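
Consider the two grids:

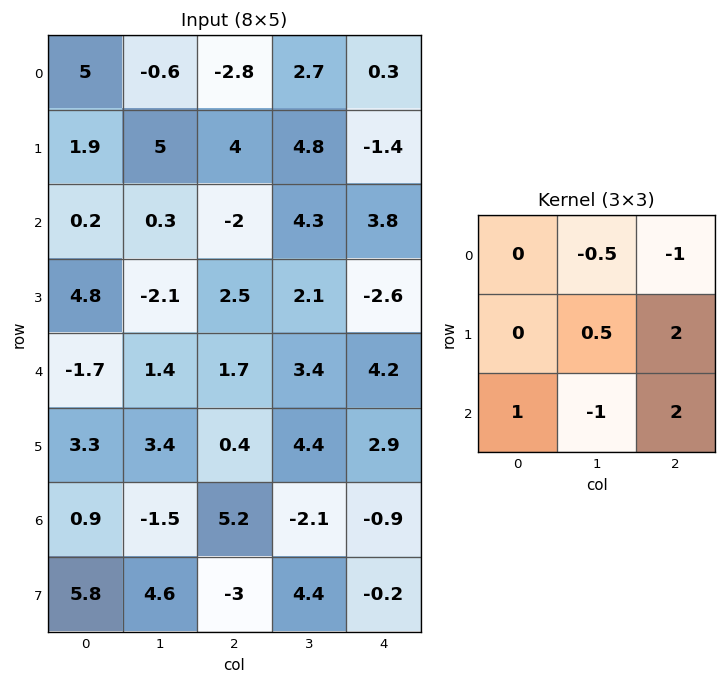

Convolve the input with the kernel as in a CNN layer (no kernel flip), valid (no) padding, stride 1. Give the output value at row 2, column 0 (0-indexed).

6.1

The receptive field on the input at this output position is [0.2 0.3 -2 / 4.8 -2.1 2.5 / -1.7 1.4 1.7]. Elementwise product with the kernel and sum: 0.3·-0.5 + -2·-1 + -2.1·0.5 + 2.5·2 + -1.7·1 + 1.4·-1 + 1.7·2.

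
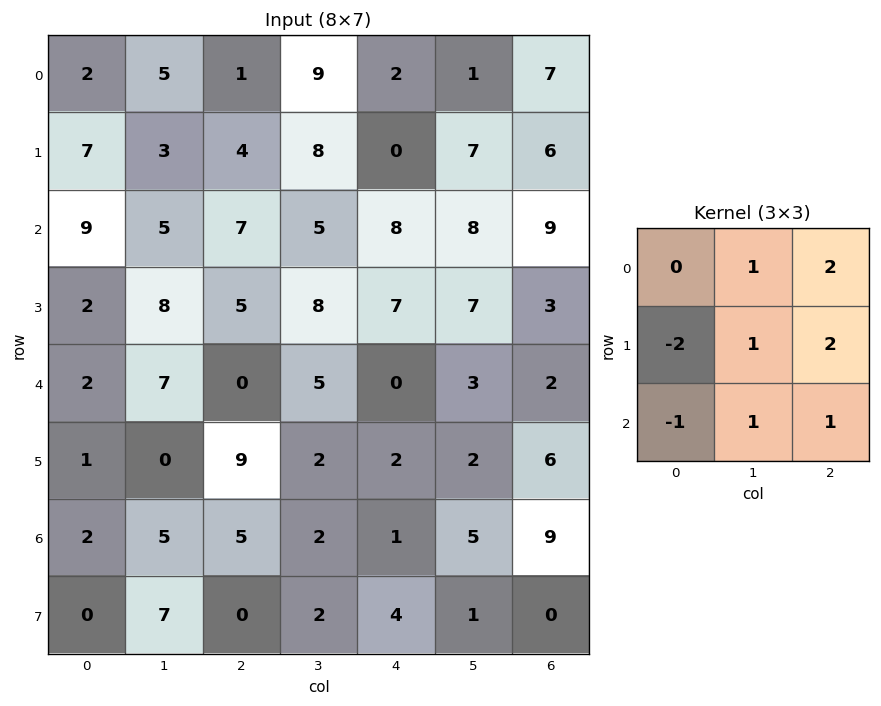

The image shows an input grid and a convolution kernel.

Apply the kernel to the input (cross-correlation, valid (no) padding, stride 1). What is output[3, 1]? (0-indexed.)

The receptive field on the input at this output position is [8 5 8 / 7 0 5 / 0 9 2]. Elementwise product with the kernel and sum: 5·1 + 8·2 + 7·-2 + 0·1 + 5·2 + 0·-1 + 9·1 + 2·1.

28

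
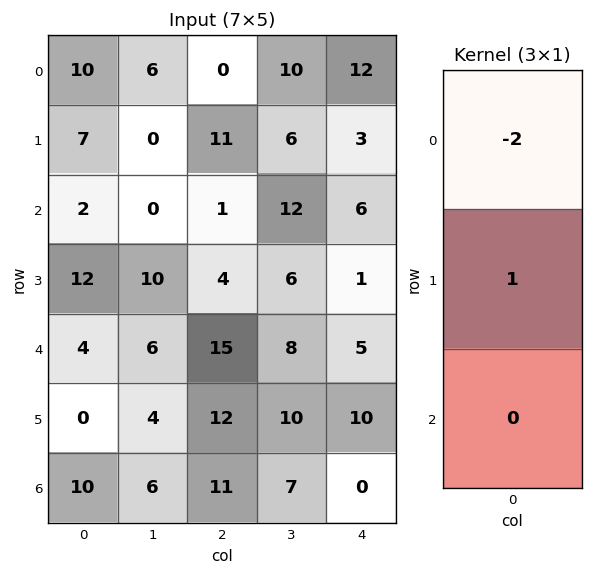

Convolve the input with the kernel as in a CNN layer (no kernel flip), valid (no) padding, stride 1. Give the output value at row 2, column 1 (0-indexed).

10

The receptive field on the input at this output position is [0 / 10 / 6]. Elementwise product with the kernel and sum: 0·-2 + 10·1.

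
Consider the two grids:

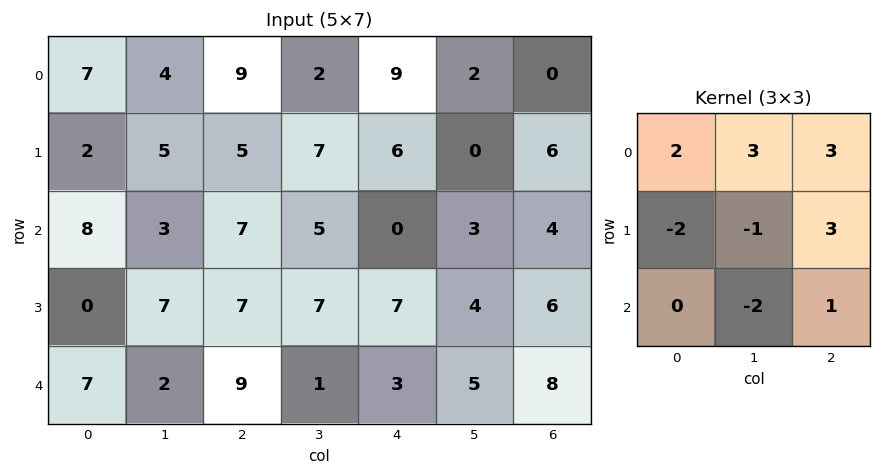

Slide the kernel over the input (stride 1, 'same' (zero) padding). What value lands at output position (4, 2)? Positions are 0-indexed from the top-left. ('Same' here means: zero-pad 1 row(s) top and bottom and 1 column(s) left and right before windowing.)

46

The receptive field on the zero-padded input at this output position is [7 7 7 / 2 9 1 / 0 0 0]. Elementwise product with the kernel and sum: 7·2 + 7·3 + 7·3 + 2·-2 + 9·-1 + 1·3 + 0·-2 + 0·1.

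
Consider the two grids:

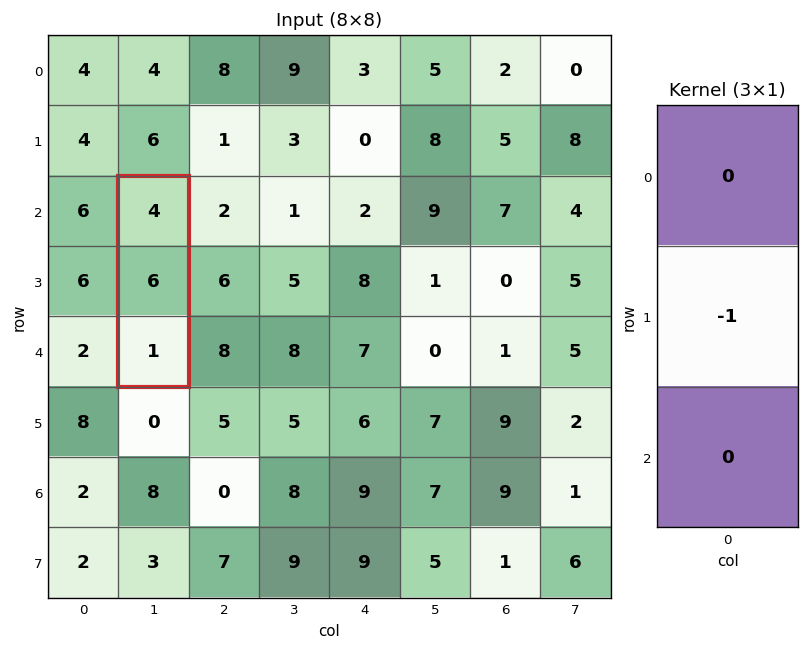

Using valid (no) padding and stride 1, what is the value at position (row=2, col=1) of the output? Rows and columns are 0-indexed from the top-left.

The receptive field on the input at this output position is [4 / 6 / 1]. Elementwise product with the kernel and sum: 6·-1.

-6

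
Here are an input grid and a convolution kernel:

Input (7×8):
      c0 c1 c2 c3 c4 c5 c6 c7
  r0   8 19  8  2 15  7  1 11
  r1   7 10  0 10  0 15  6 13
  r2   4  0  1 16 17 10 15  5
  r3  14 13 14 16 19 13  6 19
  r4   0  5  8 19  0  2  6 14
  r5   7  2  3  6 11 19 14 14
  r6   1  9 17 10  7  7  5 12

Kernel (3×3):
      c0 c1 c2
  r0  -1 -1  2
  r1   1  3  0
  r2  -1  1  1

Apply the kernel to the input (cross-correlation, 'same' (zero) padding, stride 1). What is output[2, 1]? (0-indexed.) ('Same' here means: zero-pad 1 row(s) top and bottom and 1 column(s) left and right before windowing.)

0

The receptive field on the zero-padded input at this output position is [7 10 0 / 4 0 1 / 14 13 14]. Elementwise product with the kernel and sum: 7·-1 + 10·-1 + 0·2 + 4·1 + 0·3 + 14·-1 + 13·1 + 14·1.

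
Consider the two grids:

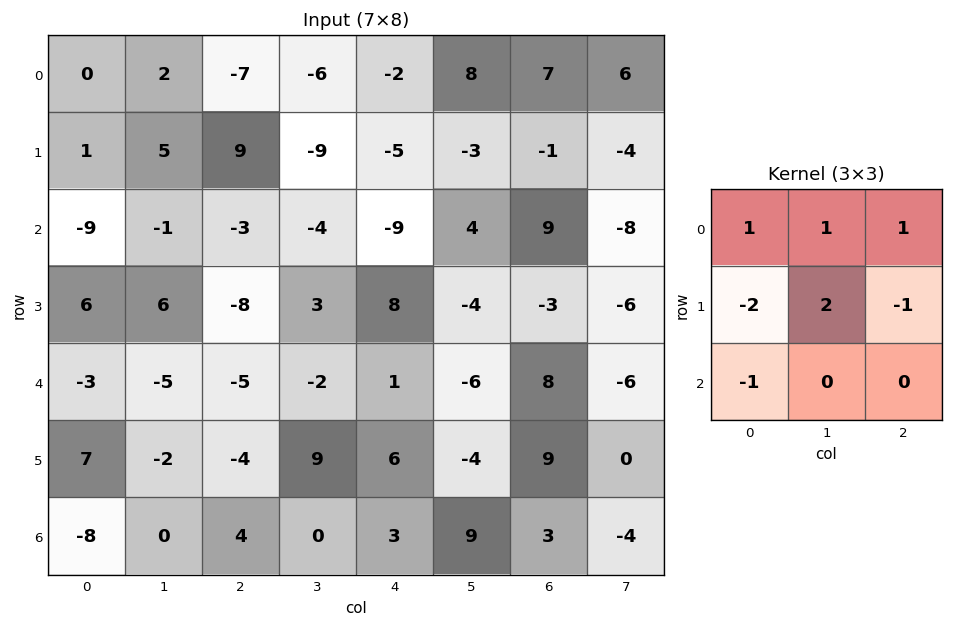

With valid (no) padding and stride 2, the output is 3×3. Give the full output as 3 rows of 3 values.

3 -43 27
-2 3 -18
-19 10 -29

Output[0,0]: The receptive field on the input at this output position is [0 2 -7 / 1 5 9 / -9 -1 -3]. Elementwise product with the kernel and sum: 0·1 + 2·1 + -7·1 + 1·-2 + 5·2 + 9·-1 + -9·-1.
Output[0,1]: The receptive field on the input at this output position is [-7 -6 -2 / 9 -9 -5 / -3 -4 -9]. Elementwise product with the kernel and sum: -7·1 + -6·1 + -2·1 + 9·-2 + -9·2 + -5·-1 + -3·-1.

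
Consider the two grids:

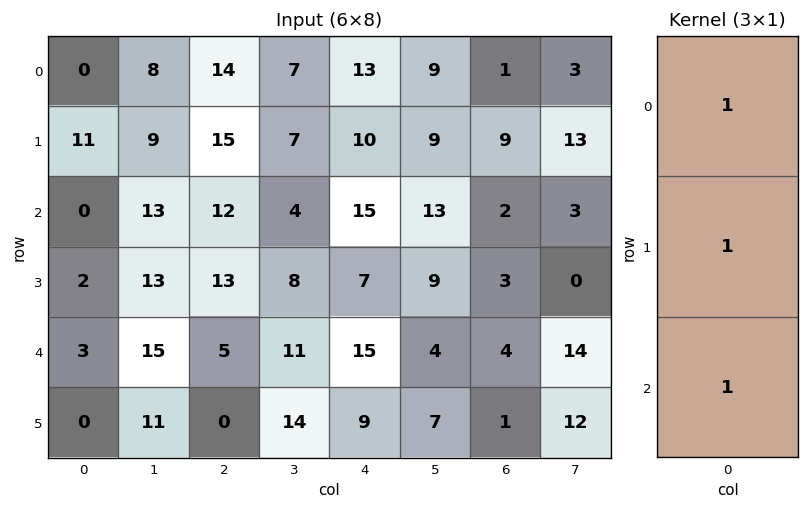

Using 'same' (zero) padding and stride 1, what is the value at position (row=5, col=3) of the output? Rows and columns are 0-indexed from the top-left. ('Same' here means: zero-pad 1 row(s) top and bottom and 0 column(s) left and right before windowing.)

25

The receptive field on the zero-padded input at this output position is [11 / 14 / 0]. Elementwise product with the kernel and sum: 11·1 + 14·1 + 0·1.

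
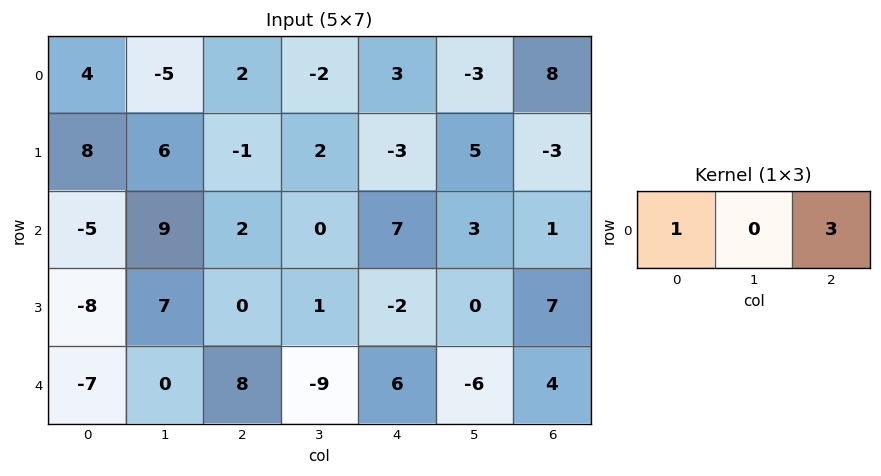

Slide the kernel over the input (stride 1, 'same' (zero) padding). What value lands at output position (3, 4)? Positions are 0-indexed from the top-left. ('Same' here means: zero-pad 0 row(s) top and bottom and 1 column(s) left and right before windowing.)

The receptive field on the zero-padded input at this output position is [1 -2 0]. Elementwise product with the kernel and sum: 1·1 + 0·3.

1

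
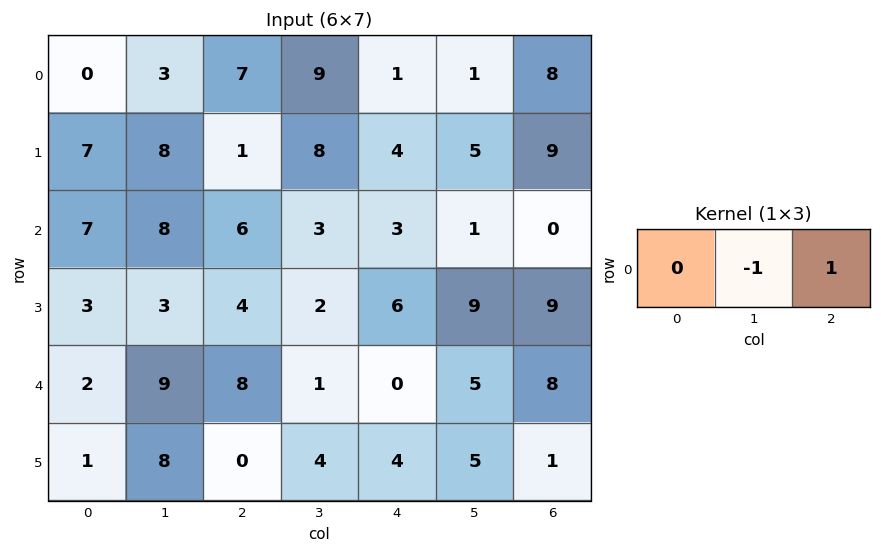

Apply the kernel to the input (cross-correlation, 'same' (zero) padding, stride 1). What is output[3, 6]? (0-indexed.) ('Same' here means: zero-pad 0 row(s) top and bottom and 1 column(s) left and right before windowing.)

The receptive field on the zero-padded input at this output position is [9 9 0]. Elementwise product with the kernel and sum: 9·-1 + 0·1.

-9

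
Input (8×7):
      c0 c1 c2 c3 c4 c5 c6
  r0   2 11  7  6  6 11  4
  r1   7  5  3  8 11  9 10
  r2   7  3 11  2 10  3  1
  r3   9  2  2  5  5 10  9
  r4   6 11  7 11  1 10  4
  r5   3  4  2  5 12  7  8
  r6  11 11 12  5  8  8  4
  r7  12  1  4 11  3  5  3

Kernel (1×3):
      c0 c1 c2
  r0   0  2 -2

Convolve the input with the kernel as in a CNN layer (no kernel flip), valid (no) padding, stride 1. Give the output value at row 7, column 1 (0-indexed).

The receptive field on the input at this output position is [1 4 11]. Elementwise product with the kernel and sum: 4·2 + 11·-2.

-14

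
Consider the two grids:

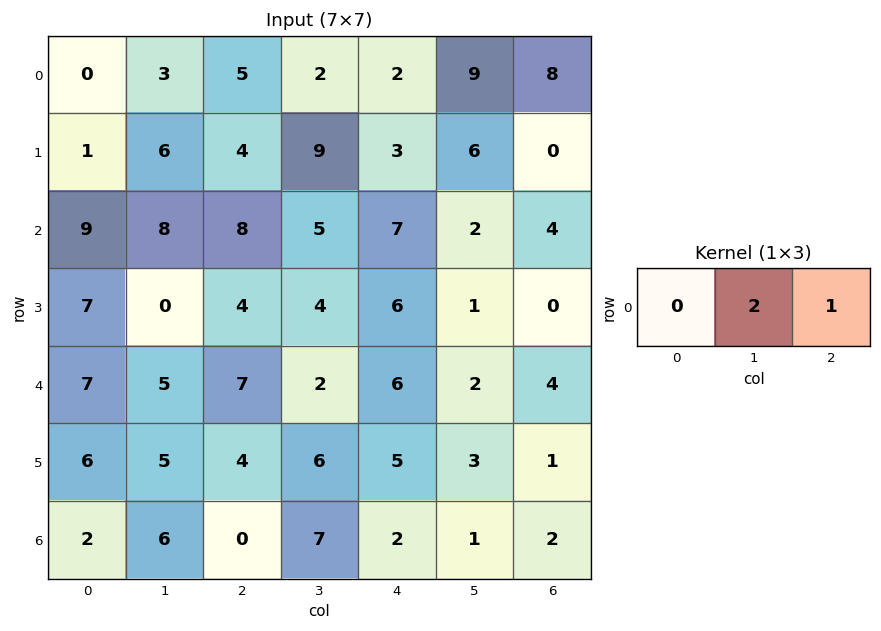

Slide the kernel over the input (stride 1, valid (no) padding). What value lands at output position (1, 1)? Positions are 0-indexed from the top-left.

17

The receptive field on the input at this output position is [6 4 9]. Elementwise product with the kernel and sum: 4·2 + 9·1.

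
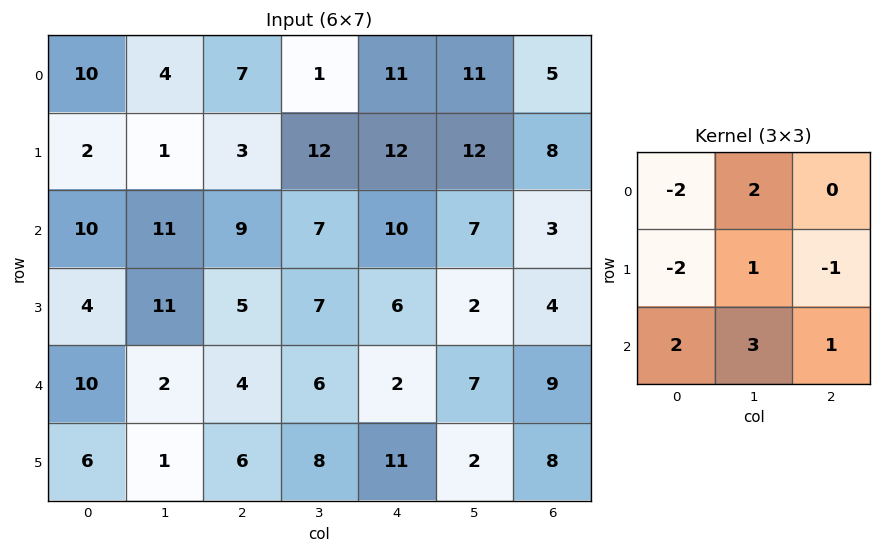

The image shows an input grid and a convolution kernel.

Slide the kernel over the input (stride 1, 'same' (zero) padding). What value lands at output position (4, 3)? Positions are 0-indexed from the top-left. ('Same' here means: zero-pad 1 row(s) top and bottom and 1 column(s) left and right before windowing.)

The receptive field on the zero-padded input at this output position is [5 7 6 / 4 6 2 / 6 8 11]. Elementwise product with the kernel and sum: 5·-2 + 7·2 + 4·-2 + 6·1 + 2·-1 + 6·2 + 8·3 + 11·1.

47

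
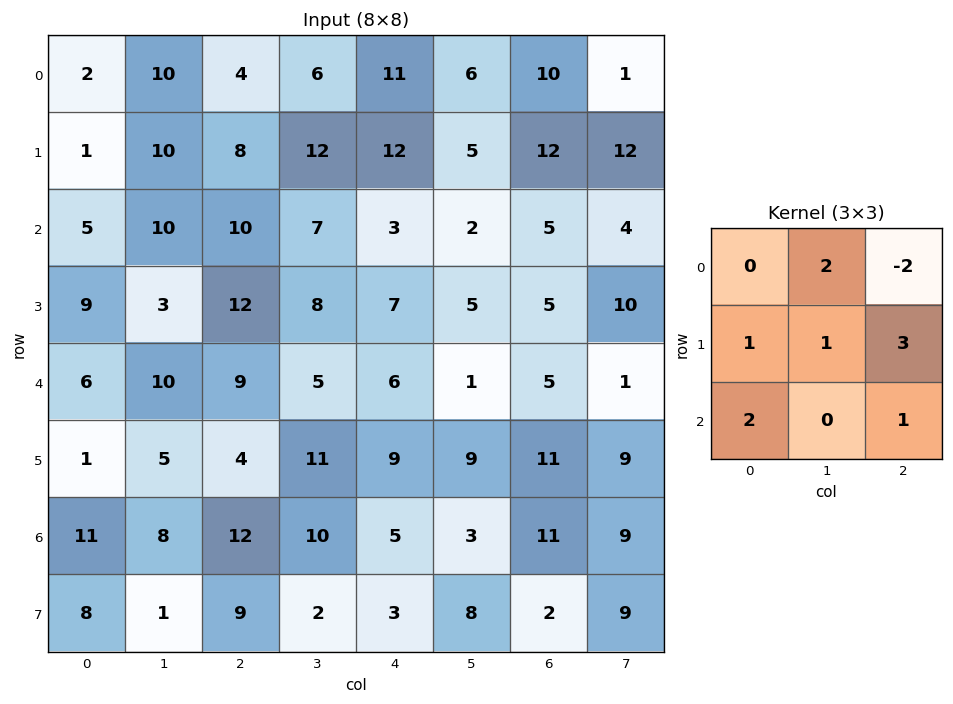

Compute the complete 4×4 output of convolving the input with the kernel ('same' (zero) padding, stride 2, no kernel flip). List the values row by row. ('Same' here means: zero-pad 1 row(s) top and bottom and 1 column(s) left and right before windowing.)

42 64 64 41
20 47 51 39
53 63 49 26
28 40 36 70

Output[0,0]: The receptive field on the zero-padded input at this output position is [0 0 0 / 0 2 10 / 0 1 10]. Elementwise product with the kernel and sum: 0·2 + 0·-2 + 0·1 + 2·1 + 10·3 + 0·2 + 10·1.
Output[0,1]: The receptive field on the zero-padded input at this output position is [0 0 0 / 10 4 6 / 10 8 12]. Elementwise product with the kernel and sum: 0·2 + 0·-2 + 10·1 + 4·1 + 6·3 + 10·2 + 12·1.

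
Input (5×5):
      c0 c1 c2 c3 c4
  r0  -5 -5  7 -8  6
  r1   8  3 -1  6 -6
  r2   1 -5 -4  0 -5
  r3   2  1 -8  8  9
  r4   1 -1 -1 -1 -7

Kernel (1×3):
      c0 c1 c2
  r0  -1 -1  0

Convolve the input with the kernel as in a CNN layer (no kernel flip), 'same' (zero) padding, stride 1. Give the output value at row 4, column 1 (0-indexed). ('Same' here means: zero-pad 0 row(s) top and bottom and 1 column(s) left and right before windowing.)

0

The receptive field on the zero-padded input at this output position is [1 -1 -1]. Elementwise product with the kernel and sum: 1·-1 + -1·-1.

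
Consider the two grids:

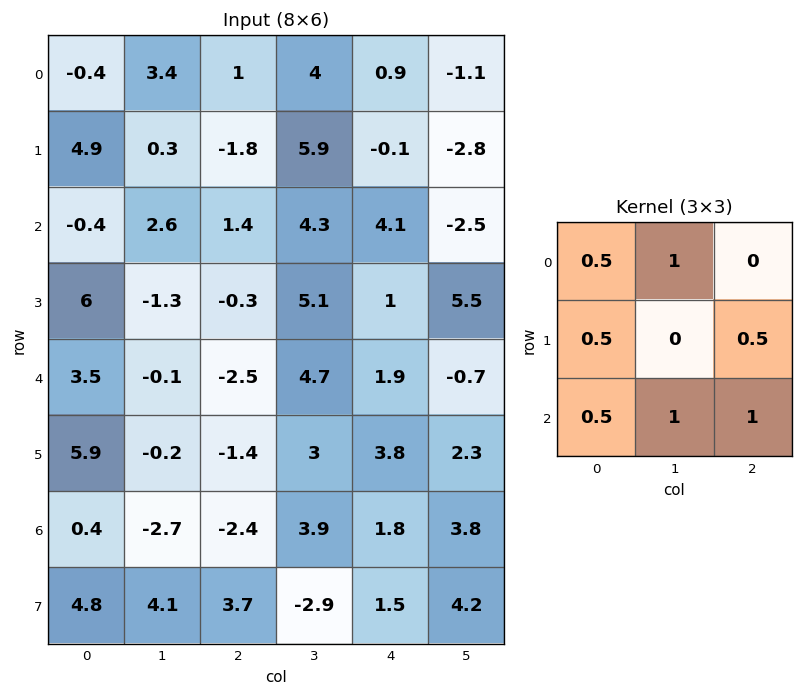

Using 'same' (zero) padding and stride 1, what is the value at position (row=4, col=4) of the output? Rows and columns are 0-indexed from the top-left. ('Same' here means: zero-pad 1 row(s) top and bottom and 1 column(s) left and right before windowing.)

The receptive field on the zero-padded input at this output position is [5.1 1 5.5 / 4.7 1.9 -0.7 / 3 3.8 2.3]. Elementwise product with the kernel and sum: 5.1·0.5 + 1·1 + 4.7·0.5 + -0.7·0.5 + 3·0.5 + 3.8·1 + 2.3·1.

13.15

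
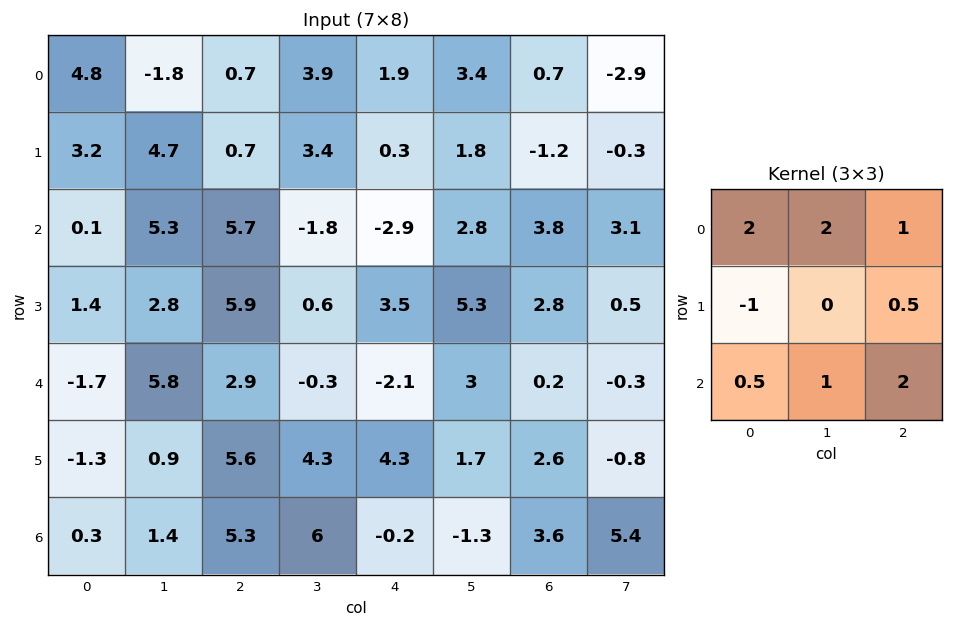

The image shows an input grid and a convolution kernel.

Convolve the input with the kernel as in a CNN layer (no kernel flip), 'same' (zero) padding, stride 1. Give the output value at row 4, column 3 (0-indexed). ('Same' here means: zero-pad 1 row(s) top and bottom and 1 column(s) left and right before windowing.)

The receptive field on the zero-padded input at this output position is [5.9 0.6 3.5 / 2.9 -0.3 -2.1 / 5.6 4.3 4.3]. Elementwise product with the kernel and sum: 5.9·2 + 0.6·2 + 3.5·1 + 2.9·-1 + -2.1·0.5 + 5.6·0.5 + 4.3·1 + 4.3·2.

28.25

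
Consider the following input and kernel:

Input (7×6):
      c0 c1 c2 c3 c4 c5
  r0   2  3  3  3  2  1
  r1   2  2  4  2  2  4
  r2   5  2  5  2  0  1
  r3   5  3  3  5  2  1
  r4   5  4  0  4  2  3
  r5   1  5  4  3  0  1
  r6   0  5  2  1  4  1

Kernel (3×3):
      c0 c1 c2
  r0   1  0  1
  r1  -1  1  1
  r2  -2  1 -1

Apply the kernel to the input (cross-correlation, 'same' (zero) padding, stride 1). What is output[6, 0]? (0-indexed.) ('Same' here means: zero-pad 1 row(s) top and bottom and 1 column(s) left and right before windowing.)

10

The receptive field on the zero-padded input at this output position is [0 1 5 / 0 0 5 / 0 0 0]. Elementwise product with the kernel and sum: 0·1 + 5·1 + 0·-1 + 0·1 + 5·1 + 0·-2 + 0·1 + 0·-1.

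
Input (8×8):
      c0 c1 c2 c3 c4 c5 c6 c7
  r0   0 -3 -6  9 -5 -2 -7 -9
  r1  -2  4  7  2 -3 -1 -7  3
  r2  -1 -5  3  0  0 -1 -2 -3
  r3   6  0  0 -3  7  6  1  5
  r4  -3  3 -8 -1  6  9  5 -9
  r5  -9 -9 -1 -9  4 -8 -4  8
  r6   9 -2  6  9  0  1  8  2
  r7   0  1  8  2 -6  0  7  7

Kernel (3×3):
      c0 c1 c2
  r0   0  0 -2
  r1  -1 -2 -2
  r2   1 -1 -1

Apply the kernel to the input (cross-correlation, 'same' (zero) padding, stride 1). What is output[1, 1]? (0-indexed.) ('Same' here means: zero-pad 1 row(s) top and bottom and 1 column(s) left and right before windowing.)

-7

The receptive field on the zero-padded input at this output position is [0 -3 -6 / -2 4 7 / -1 -5 3]. Elementwise product with the kernel and sum: -6·-2 + -2·-1 + 4·-2 + 7·-2 + -1·1 + -5·-1 + 3·-1.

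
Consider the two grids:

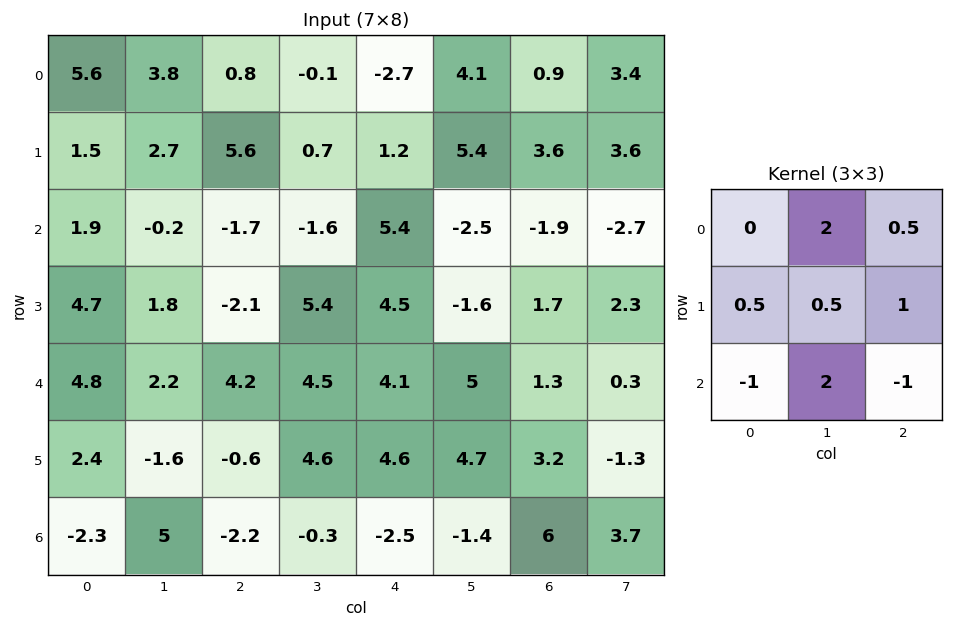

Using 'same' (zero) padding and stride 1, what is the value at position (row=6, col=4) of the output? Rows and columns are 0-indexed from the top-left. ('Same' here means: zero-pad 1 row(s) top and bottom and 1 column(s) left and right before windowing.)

8.75

The receptive field on the zero-padded input at this output position is [4.6 4.6 4.7 / -0.3 -2.5 -1.4 / 0 0 0]. Elementwise product with the kernel and sum: 4.6·2 + 4.7·0.5 + -0.3·0.5 + -2.5·0.5 + -1.4·1 + 0·-1 + 0·2 + 0·-1.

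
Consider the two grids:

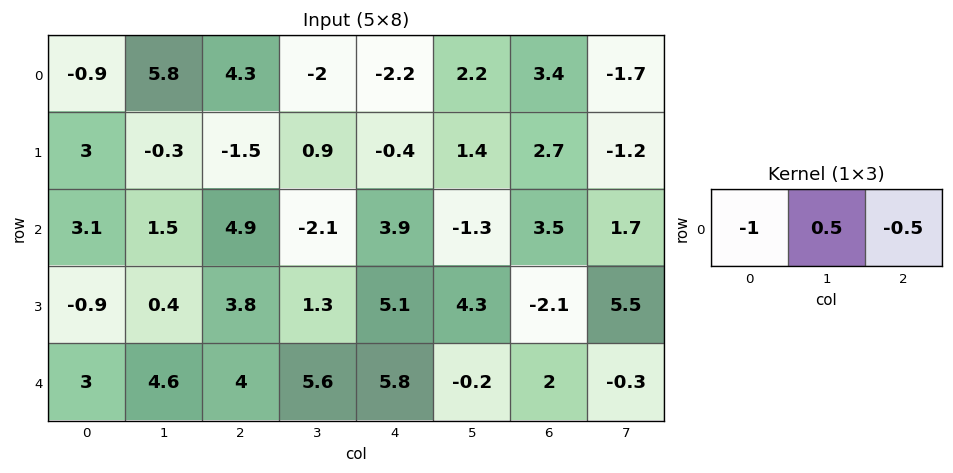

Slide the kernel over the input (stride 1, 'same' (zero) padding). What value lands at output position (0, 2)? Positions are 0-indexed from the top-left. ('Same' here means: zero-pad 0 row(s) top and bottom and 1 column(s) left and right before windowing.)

-2.65

The receptive field on the zero-padded input at this output position is [5.8 4.3 -2]. Elementwise product with the kernel and sum: 5.8·-1 + 4.3·0.5 + -2·-0.5.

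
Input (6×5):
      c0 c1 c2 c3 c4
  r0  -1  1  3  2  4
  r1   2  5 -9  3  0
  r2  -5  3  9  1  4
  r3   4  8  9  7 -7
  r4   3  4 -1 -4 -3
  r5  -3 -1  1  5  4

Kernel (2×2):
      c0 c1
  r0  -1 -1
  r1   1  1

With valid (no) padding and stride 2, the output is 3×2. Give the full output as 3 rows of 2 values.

Output[0,0]: The receptive field on the input at this output position is [-1 1 / 2 5]. Elementwise product with the kernel and sum: -1·-1 + 1·-1 + 2·1 + 5·1.

7 -11
14 6
-11 11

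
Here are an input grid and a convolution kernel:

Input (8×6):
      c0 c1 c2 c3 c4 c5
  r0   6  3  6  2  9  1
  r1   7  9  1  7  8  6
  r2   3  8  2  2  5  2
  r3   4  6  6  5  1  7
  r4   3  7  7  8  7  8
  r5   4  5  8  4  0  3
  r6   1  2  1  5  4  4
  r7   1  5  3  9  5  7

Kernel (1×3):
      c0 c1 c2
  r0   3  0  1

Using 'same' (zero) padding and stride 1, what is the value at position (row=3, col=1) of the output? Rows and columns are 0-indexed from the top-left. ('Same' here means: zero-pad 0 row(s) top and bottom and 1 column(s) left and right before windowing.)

The receptive field on the zero-padded input at this output position is [4 6 6]. Elementwise product with the kernel and sum: 4·3 + 6·1.

18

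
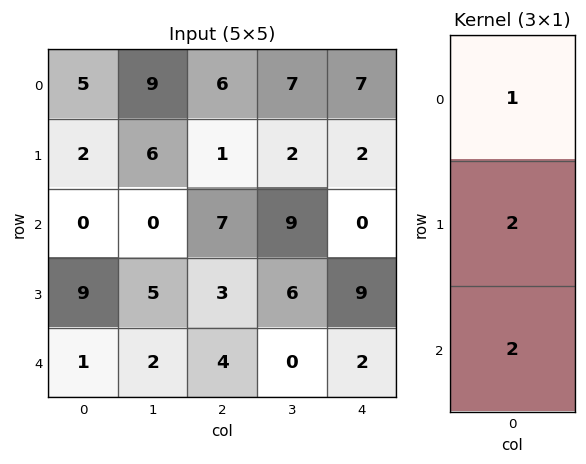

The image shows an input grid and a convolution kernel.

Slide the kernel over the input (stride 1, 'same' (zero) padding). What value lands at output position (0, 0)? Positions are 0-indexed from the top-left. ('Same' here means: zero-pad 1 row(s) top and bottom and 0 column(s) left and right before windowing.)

14

The receptive field on the zero-padded input at this output position is [0 / 5 / 2]. Elementwise product with the kernel and sum: 0·1 + 5·2 + 2·2.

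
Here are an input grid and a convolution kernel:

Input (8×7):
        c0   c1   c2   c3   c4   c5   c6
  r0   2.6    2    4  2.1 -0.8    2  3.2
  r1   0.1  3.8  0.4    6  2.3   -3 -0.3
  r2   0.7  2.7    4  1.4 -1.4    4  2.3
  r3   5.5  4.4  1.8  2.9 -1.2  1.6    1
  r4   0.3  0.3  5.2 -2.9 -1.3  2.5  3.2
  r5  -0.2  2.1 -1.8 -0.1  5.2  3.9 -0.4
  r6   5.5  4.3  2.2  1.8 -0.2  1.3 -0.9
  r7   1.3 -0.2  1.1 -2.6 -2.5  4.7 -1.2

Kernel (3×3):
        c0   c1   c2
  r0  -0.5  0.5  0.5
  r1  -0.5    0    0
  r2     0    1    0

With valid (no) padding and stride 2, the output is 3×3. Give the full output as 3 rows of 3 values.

4.35 -0.15 5.85
0.55 -5.8 6.95
7 -2 2.2

Output[0,0]: The receptive field on the input at this output position is [2.6 2 4 / 0.1 3.8 0.4 / 0.7 2.7 4]. Elementwise product with the kernel and sum: 2.6·-0.5 + 2·0.5 + 4·0.5 + 0.1·-0.5 + 2.7·1.
Output[0,1]: The receptive field on the input at this output position is [4 2.1 -0.8 / 0.4 6 2.3 / 4 1.4 -1.4]. Elementwise product with the kernel and sum: 4·-0.5 + 2.1·0.5 + -0.8·0.5 + 0.4·-0.5 + 1.4·1.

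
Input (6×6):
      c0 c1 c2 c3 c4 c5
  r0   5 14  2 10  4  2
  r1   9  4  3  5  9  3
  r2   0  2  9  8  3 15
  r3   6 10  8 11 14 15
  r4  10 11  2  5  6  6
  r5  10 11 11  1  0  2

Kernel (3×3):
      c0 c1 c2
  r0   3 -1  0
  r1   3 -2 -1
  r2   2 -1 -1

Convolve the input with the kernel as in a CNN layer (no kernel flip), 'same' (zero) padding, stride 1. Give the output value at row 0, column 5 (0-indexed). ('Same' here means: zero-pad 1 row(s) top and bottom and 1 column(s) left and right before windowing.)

The receptive field on the zero-padded input at this output position is [0 0 0 / 4 2 0 / 9 3 0]. Elementwise product with the kernel and sum: 0·3 + 0·-1 + 4·3 + 2·-2 + 0·-1 + 9·2 + 3·-1 + 0·-1.

23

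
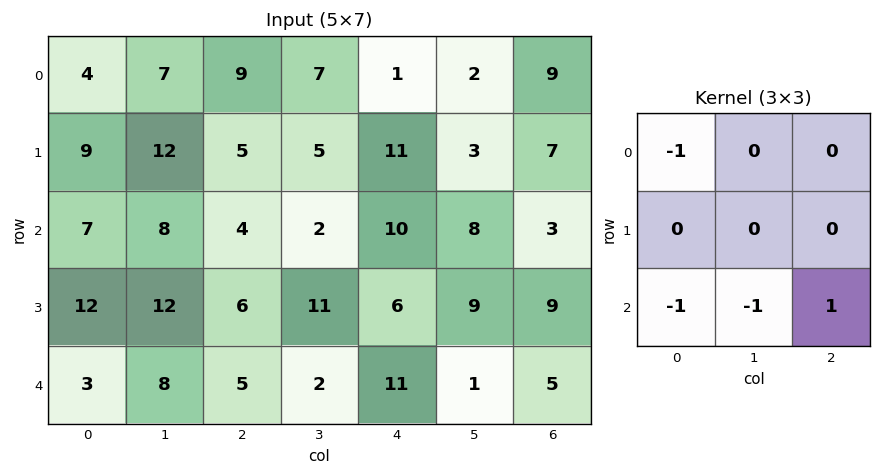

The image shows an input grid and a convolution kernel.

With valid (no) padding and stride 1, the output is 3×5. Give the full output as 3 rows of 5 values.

Output[0,0]: The receptive field on the input at this output position is [4 7 9 / 9 12 5 / 7 8 4]. Elementwise product with the kernel and sum: 4·-1 + 7·-1 + 8·-1 + 4·1.
Output[0,1]: The receptive field on the input at this output position is [7 9 7 / 12 5 5 / 8 4 2]. Elementwise product with the kernel and sum: 7·-1 + 8·-1 + 4·-1 + 2·1.

-15 -17 -5 -11 -16
-27 -19 -16 -13 -17
-13 -19 0 -14 -17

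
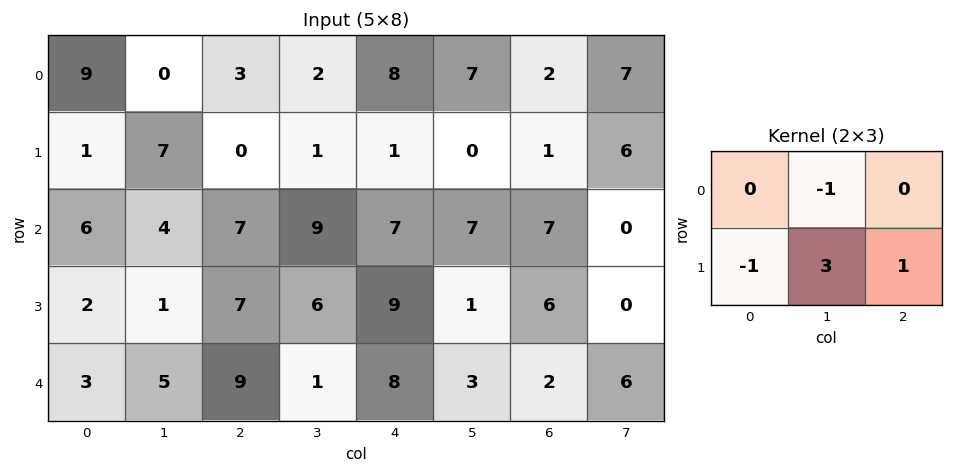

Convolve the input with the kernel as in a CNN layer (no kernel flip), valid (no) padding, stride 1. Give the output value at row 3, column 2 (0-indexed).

The receptive field on the input at this output position is [7 6 9 / 9 1 8]. Elementwise product with the kernel and sum: 6·-1 + 9·-1 + 1·3 + 8·1.

-4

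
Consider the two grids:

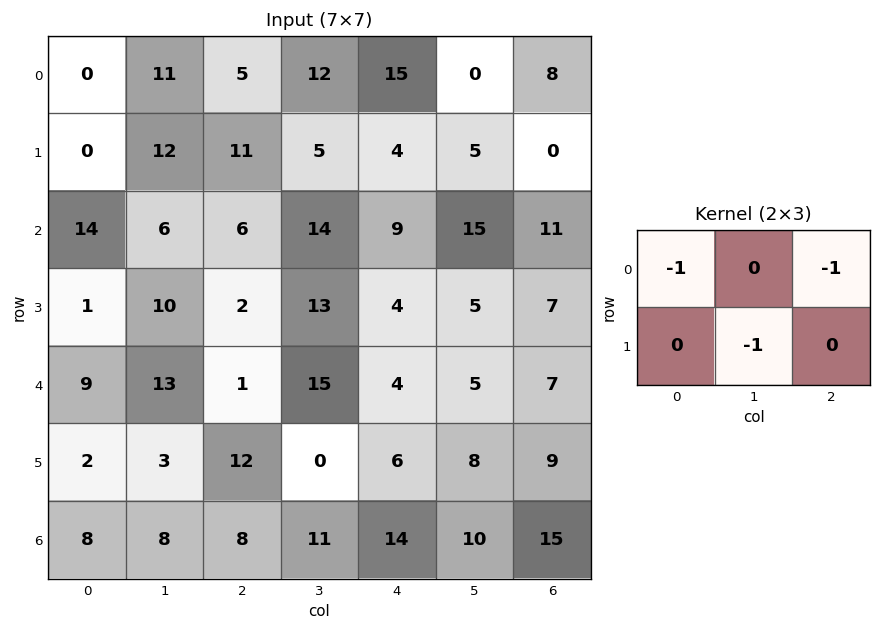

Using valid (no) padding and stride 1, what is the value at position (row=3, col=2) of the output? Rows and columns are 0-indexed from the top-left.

The receptive field on the input at this output position is [2 13 4 / 1 15 4]. Elementwise product with the kernel and sum: 2·-1 + 4·-1 + 15·-1.

-21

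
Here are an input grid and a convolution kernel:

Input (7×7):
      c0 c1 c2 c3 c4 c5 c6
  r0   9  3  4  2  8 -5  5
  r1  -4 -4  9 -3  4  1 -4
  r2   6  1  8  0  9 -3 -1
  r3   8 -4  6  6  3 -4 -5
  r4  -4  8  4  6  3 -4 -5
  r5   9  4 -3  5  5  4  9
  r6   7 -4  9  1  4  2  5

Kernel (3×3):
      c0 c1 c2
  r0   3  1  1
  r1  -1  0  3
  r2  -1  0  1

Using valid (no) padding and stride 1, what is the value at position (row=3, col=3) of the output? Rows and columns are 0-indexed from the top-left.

-2

The receptive field on the input at this output position is [6 3 -4 / 6 3 -4 / 5 5 4]. Elementwise product with the kernel and sum: 6·3 + 3·1 + -4·1 + 6·-1 + -4·3 + 5·-1 + 4·1.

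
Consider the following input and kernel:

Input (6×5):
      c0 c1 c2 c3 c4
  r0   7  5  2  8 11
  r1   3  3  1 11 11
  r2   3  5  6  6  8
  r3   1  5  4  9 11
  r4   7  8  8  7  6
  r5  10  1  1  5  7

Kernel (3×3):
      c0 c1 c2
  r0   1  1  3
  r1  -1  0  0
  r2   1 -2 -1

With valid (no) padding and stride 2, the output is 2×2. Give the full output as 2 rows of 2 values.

2 28
8 20

Output[0,0]: The receptive field on the input at this output position is [7 5 2 / 3 3 1 / 3 5 6]. Elementwise product with the kernel and sum: 7·1 + 5·1 + 2·3 + 3·-1 + 3·1 + 5·-2 + 6·-1.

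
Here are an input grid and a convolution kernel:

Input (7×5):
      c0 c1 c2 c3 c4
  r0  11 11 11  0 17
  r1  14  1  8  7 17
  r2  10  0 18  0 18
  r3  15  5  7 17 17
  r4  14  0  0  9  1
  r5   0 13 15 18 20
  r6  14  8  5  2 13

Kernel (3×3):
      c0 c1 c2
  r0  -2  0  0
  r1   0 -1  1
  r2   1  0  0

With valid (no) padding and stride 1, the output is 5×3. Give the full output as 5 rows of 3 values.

Output[0,0]: The receptive field on the input at this output position is [11 11 11 / 14 1 8 / 10 0 18]. Elementwise product with the kernel and sum: 11·-2 + 1·-1 + 8·1 + 10·1.

-5 -23 6
5 -15 9
-4 10 -36
-30 12 -7
-12 11 7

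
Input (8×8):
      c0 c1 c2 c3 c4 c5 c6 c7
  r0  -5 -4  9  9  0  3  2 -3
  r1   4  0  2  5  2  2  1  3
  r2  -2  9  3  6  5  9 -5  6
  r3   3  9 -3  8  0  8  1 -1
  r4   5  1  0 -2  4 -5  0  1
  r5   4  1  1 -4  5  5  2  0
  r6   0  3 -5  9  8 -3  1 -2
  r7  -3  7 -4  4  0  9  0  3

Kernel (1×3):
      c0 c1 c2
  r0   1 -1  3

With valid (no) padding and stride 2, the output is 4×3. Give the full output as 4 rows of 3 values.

26 0 3
-2 12 -19
4 14 9
-18 10 14

Output[0,0]: The receptive field on the input at this output position is [-5 -4 9]. Elementwise product with the kernel and sum: -5·1 + -4·-1 + 9·3.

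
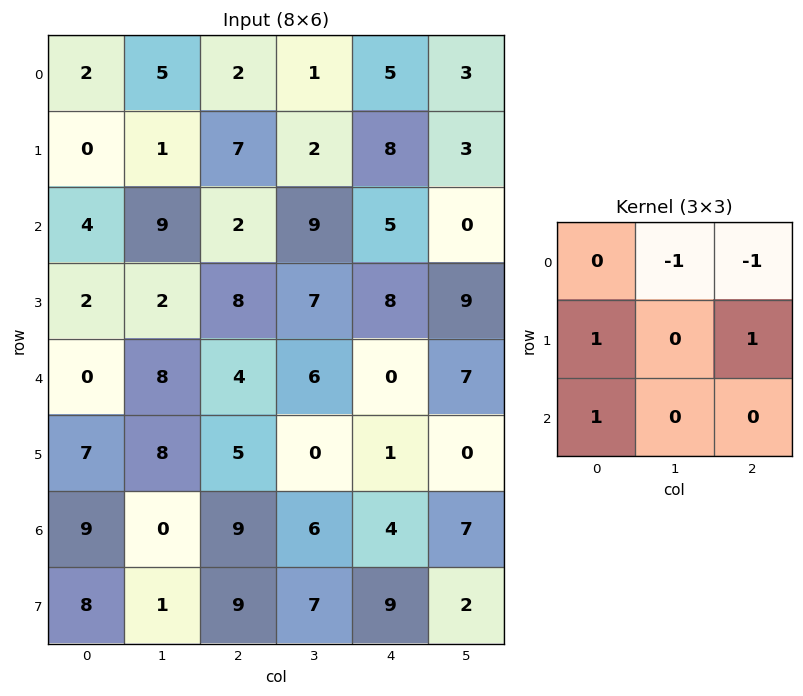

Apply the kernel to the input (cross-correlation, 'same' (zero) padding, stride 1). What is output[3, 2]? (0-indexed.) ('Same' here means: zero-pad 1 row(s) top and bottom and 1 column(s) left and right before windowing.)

6

The receptive field on the zero-padded input at this output position is [9 2 9 / 2 8 7 / 8 4 6]. Elementwise product with the kernel and sum: 2·-1 + 9·-1 + 2·1 + 7·1 + 8·1.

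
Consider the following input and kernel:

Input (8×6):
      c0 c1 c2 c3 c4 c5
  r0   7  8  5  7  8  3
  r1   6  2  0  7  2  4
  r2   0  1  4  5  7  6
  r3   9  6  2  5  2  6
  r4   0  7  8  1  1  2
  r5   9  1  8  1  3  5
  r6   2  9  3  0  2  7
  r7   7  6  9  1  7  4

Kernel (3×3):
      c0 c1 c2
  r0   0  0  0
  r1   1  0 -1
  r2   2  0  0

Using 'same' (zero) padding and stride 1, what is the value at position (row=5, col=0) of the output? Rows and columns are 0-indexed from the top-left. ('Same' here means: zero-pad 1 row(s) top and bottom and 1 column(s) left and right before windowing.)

The receptive field on the zero-padded input at this output position is [0 0 7 / 0 9 1 / 0 2 9]. Elementwise product with the kernel and sum: 0·1 + 1·-1 + 0·2.

-1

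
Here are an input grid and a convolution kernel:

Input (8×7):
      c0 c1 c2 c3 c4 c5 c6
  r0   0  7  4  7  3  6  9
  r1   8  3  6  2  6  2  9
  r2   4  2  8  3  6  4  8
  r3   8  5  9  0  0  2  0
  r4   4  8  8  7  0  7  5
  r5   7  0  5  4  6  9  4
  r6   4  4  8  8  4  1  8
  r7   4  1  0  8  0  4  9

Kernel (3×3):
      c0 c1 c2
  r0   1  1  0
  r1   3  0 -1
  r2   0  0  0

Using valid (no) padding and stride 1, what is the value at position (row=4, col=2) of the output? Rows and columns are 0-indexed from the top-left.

24

The receptive field on the input at this output position is [8 7 0 / 5 4 6 / 8 8 4]. Elementwise product with the kernel and sum: 8·1 + 7·1 + 5·3 + 6·-1.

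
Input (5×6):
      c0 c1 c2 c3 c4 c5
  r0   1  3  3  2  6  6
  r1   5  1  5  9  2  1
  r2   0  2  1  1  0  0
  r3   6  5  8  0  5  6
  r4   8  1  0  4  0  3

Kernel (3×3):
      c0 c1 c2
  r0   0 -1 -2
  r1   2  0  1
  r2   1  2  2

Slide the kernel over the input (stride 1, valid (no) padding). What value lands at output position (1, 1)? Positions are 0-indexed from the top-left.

The receptive field on the input at this output position is [1 5 9 / 2 1 1 / 5 8 0]. Elementwise product with the kernel and sum: 5·-1 + 9·-2 + 2·2 + 1·1 + 5·1 + 8·2 + 0·2.

3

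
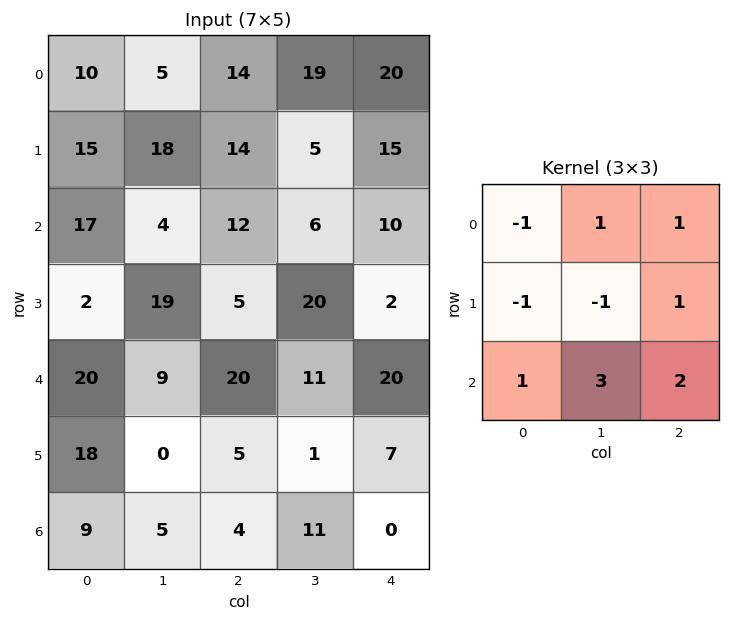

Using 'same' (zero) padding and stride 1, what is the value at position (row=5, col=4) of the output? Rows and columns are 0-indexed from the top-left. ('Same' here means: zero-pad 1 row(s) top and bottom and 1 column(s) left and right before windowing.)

The receptive field on the zero-padded input at this output position is [11 20 0 / 1 7 0 / 11 0 0]. Elementwise product with the kernel and sum: 11·-1 + 20·1 + 0·1 + 1·-1 + 7·-1 + 0·1 + 11·1 + 0·3 + 0·2.

12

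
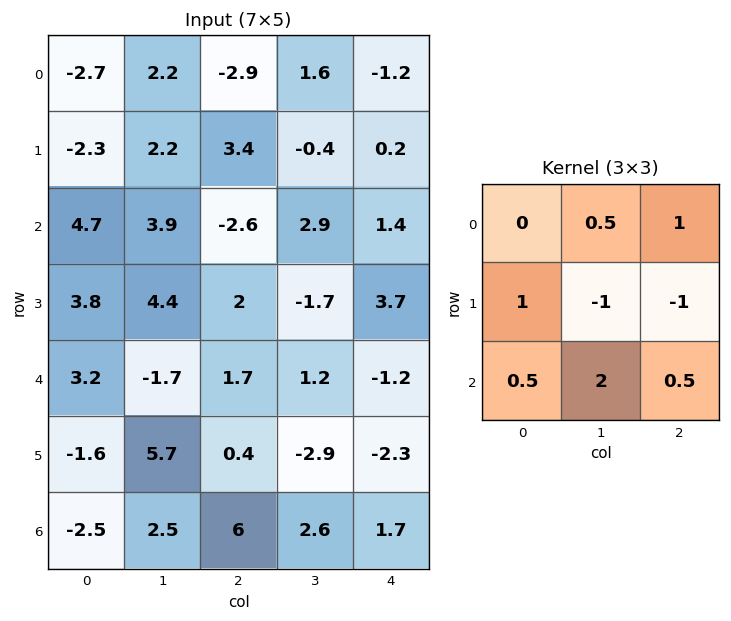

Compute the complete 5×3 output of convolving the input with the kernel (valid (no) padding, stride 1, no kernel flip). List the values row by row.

Output[0,0]: The receptive field on the input at this output position is [-2.7 2.2 -2.9 / -2.3 2.2 3.4 / 4.7 3.9 -2.6]. Elementwise product with the kernel and sum: 2.2·0.5 + -2.9·1 + -2.3·1 + 2.2·-1 + 3.4·-1 + 4.7·0.5 + 3.9·2 + -2.6·0.5.

-0.85 -2.45 8.4
19.6 10.25 -7.45
-4.2 8.85 5.5
18.2 -3.1 -2.2
-0.1 24.8 14.05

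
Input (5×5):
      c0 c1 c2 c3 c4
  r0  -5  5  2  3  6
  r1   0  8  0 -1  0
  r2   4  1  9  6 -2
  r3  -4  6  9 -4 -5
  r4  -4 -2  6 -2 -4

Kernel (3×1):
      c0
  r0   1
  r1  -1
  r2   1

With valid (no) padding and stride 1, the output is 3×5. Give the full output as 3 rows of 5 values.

Output[0,0]: The receptive field on the input at this output position is [-5 / 0 / 4]. Elementwise product with the kernel and sum: -5·1 + 0·-1 + 4·1.
Output[0,1]: The receptive field on the input at this output position is [5 / 8 / 1]. Elementwise product with the kernel and sum: 5·1 + 8·-1 + 1·1.

-1 -2 11 10 4
-8 13 0 -11 -3
4 -7 6 8 -1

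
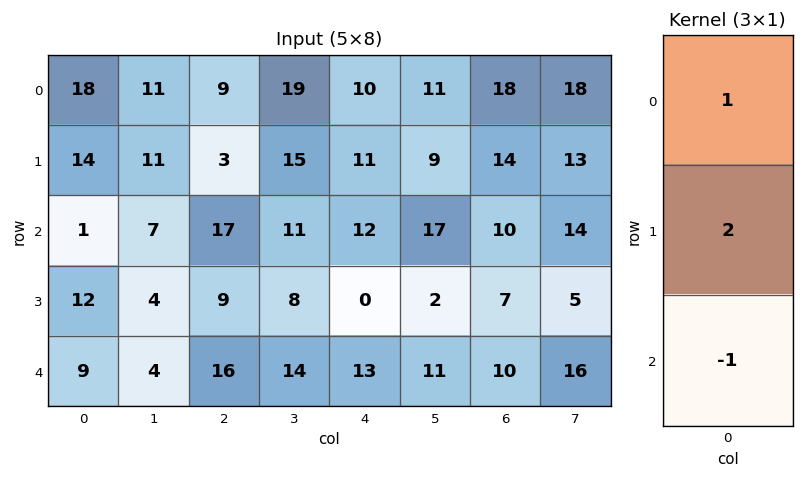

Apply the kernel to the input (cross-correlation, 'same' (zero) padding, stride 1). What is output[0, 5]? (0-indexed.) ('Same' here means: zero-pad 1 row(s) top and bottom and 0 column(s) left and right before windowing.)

13

The receptive field on the zero-padded input at this output position is [0 / 11 / 9]. Elementwise product with the kernel and sum: 0·1 + 11·2 + 9·-1.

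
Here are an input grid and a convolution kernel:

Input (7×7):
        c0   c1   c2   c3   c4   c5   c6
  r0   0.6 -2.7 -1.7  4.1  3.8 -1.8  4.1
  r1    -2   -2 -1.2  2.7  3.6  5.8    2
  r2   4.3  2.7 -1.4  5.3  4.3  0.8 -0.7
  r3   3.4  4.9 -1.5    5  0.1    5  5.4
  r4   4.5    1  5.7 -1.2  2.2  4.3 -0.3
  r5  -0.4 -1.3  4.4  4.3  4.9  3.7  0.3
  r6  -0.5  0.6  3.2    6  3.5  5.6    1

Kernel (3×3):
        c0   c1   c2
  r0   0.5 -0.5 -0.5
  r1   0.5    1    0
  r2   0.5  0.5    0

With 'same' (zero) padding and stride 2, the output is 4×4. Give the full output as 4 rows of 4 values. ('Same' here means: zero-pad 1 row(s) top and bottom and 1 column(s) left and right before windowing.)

Output[0,0]: The receptive field on the zero-padded input at this output position is [0 0 0 / 0 0.6 -2.7 / 0 -2 -2]. Elementwise product with the kernel and sum: 0·0.5 + 0·-0.5 + 0·-0.5 + 0·0.5 + 0.6·1 + 0·0.5 + -2·0.5.

-0.4 -4.65 9 7.1
8 -0.1 6.15 6.8
0.15 8.45 6.15 3.65
0.35 -1.5 4.35 5.5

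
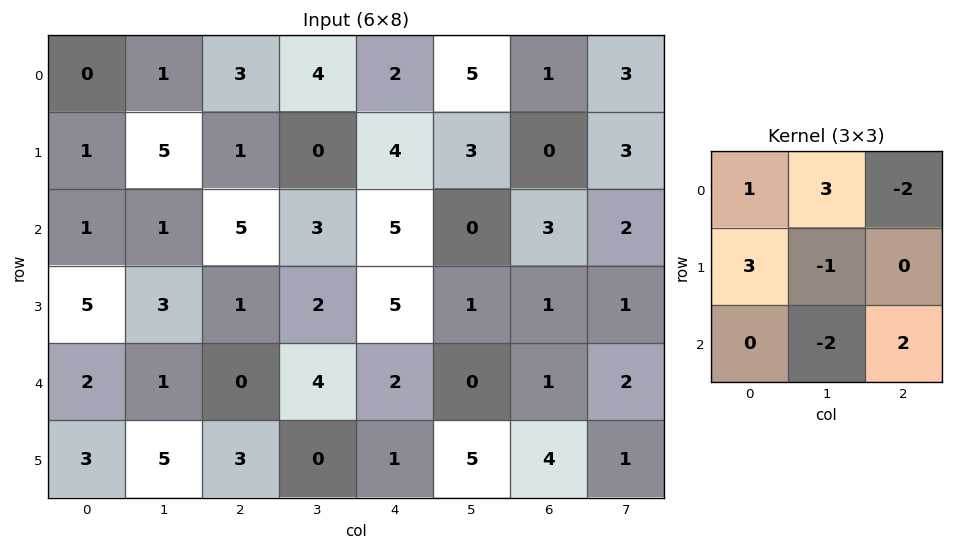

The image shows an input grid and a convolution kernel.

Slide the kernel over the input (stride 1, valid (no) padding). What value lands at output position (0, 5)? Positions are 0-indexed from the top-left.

9

The receptive field on the input at this output position is [5 1 3 / 3 0 3 / 0 3 2]. Elementwise product with the kernel and sum: 5·1 + 1·3 + 3·-2 + 3·3 + 0·-1 + 3·-2 + 2·2.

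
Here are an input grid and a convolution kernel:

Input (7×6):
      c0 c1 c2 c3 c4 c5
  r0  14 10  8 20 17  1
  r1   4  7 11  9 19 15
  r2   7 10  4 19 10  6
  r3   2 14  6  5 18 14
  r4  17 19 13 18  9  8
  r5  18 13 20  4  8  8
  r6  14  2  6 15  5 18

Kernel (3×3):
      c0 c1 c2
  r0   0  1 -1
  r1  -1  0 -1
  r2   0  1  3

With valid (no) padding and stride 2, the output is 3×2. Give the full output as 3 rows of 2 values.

Output[0,0]: The receptive field on the input at this output position is [14 10 8 / 4 7 11 / 7 10 4]. Elementwise product with the kernel and sum: 10·1 + 8·-1 + 4·-1 + 11·-1 + 10·1 + 4·3.
Output[0,1]: The receptive field on the input at this output position is [8 20 17 / 11 9 19 / 4 19 10]. Elementwise product with the kernel and sum: 20·1 + 17·-1 + 11·-1 + 19·-1 + 19·1 + 10·3.

9 22
56 30
-12 11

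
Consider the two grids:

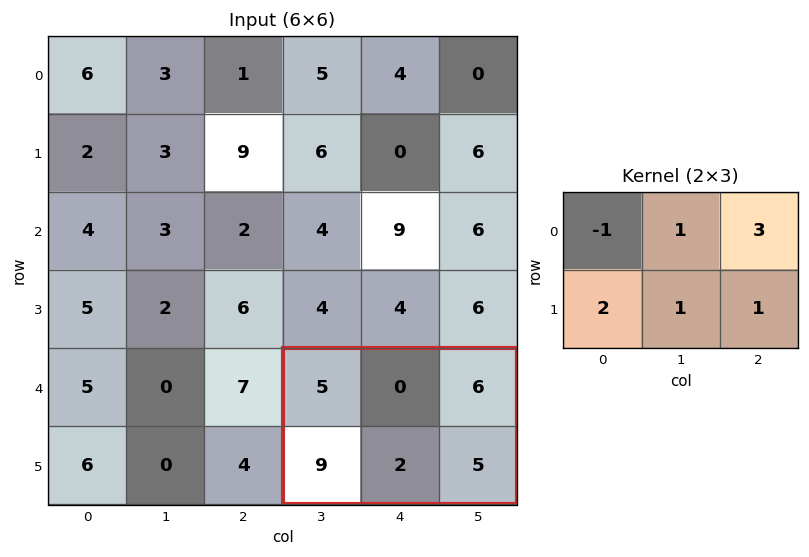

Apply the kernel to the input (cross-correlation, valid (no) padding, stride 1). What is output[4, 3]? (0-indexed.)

The receptive field on the input at this output position is [5 0 6 / 9 2 5]. Elementwise product with the kernel and sum: 5·-1 + 0·1 + 6·3 + 9·2 + 2·1 + 5·1.

38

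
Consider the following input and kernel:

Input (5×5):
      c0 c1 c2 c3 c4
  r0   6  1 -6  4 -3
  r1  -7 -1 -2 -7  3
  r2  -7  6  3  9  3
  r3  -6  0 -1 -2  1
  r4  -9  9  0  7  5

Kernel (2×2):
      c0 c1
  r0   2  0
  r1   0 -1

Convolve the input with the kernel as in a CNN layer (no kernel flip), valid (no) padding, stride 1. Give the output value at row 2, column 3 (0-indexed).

17

The receptive field on the input at this output position is [9 3 / -2 1]. Elementwise product with the kernel and sum: 9·2 + 1·-1.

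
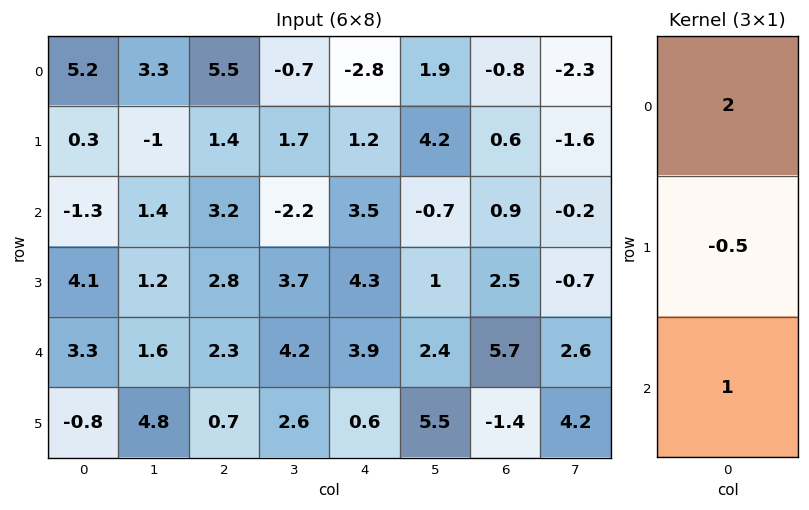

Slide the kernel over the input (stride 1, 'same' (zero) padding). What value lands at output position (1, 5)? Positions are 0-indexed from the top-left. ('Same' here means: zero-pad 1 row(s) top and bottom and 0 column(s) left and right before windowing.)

1

The receptive field on the zero-padded input at this output position is [1.9 / 4.2 / -0.7]. Elementwise product with the kernel and sum: 1.9·2 + 4.2·-0.5 + -0.7·1.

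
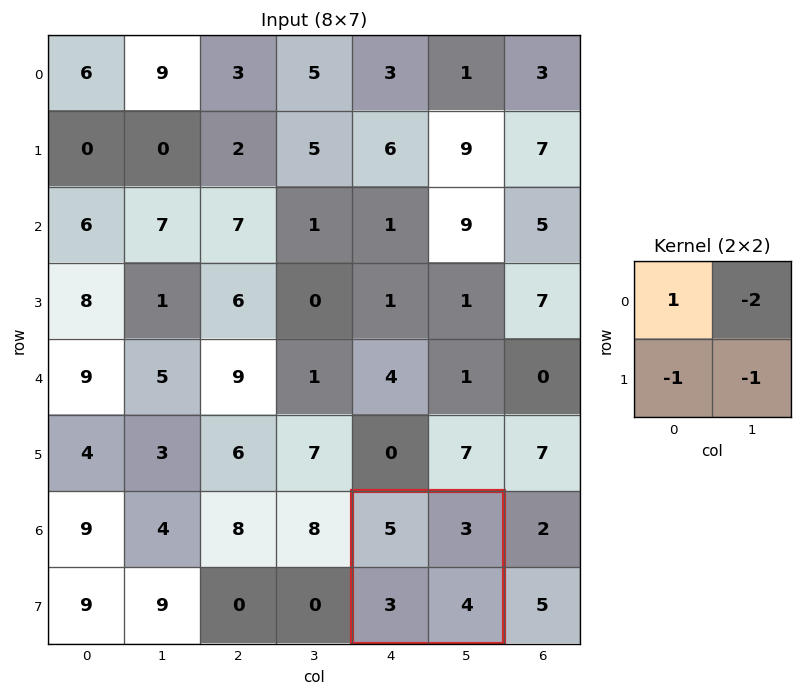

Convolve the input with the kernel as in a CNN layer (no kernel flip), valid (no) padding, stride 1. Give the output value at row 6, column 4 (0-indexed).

-8

The receptive field on the input at this output position is [5 3 / 3 4]. Elementwise product with the kernel and sum: 5·1 + 3·-2 + 3·-1 + 4·-1.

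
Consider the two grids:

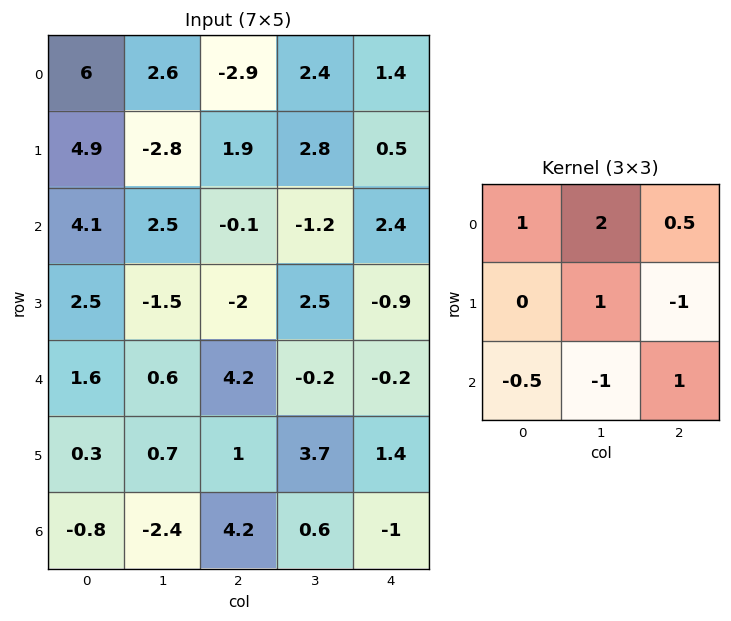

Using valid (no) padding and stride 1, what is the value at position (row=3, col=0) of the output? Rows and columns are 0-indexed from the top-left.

The receptive field on the input at this output position is [2.5 -1.5 -2 / 1.6 0.6 4.2 / 0.3 0.7 1]. Elementwise product with the kernel and sum: 2.5·1 + -1.5·2 + -2·0.5 + 0.6·1 + 4.2·-1 + 0.3·-0.5 + 0.7·-1 + 1·1.

-4.95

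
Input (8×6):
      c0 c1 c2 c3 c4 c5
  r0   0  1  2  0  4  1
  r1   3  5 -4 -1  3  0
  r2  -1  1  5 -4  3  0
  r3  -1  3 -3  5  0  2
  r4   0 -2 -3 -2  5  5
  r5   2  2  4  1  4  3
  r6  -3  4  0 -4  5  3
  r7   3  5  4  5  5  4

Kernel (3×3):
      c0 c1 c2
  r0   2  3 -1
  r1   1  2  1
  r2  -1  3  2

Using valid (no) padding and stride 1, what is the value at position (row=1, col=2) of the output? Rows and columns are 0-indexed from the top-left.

4

The receptive field on the input at this output position is [-4 -1 3 / 5 -4 3 / -3 5 0]. Elementwise product with the kernel and sum: -4·2 + -1·3 + 3·-1 + 5·1 + -4·2 + 3·1 + -3·-1 + 5·3 + 0·2.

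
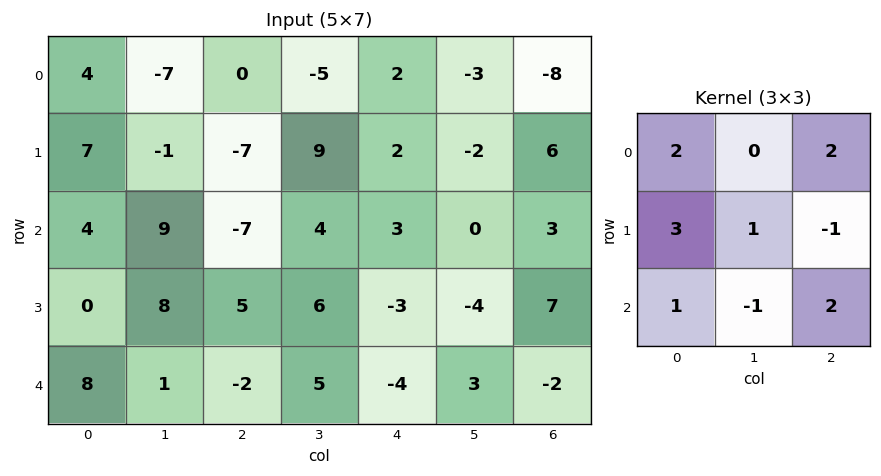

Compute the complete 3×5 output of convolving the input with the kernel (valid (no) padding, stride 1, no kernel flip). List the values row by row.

16 -19 -15 16 -5
30 47 -37 30 37
0 62 1 42 -19

Output[0,0]: The receptive field on the input at this output position is [4 -7 0 / 7 -1 -7 / 4 9 -7]. Elementwise product with the kernel and sum: 4·2 + 0·2 + 7·3 + -1·1 + -7·-1 + 4·1 + 9·-1 + -7·2.
Output[0,1]: The receptive field on the input at this output position is [-7 0 -5 / -1 -7 9 / 9 -7 4]. Elementwise product with the kernel and sum: -7·2 + -5·2 + -1·3 + -7·1 + 9·-1 + 9·1 + -7·-1 + 4·2.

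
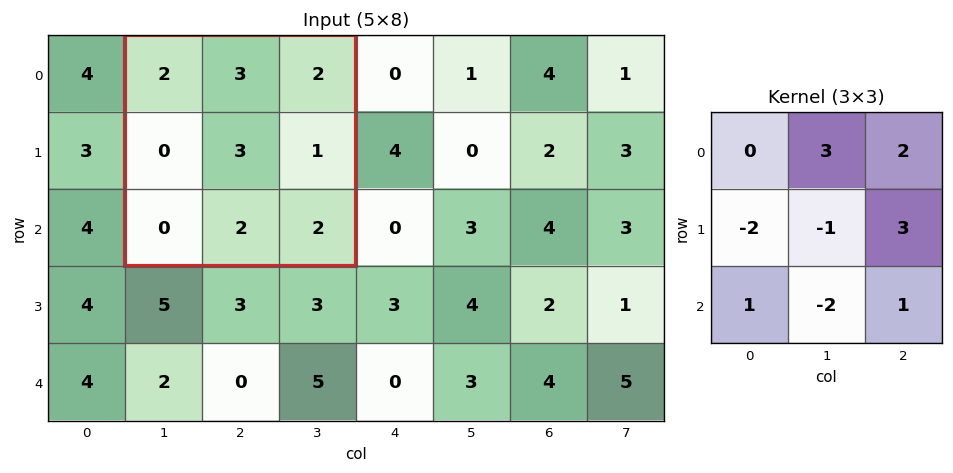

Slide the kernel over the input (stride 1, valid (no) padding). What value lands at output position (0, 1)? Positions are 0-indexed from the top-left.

The receptive field on the input at this output position is [2 3 2 / 0 3 1 / 0 2 2]. Elementwise product with the kernel and sum: 3·3 + 2·2 + 0·-2 + 3·-1 + 1·3 + 0·1 + 2·-2 + 2·1.

11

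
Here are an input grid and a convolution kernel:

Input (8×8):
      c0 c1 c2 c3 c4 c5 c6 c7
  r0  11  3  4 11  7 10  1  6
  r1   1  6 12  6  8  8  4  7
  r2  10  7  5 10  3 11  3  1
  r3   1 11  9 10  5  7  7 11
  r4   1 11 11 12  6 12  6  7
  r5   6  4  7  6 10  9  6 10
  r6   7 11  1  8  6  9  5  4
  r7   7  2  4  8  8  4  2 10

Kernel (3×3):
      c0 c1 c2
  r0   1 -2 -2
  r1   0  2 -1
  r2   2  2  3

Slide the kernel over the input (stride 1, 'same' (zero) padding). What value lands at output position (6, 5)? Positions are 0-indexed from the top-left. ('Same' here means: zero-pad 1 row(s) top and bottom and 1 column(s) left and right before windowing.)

23

The receptive field on the zero-padded input at this output position is [10 9 6 / 6 9 5 / 8 4 2]. Elementwise product with the kernel and sum: 10·1 + 9·-2 + 6·-2 + 9·2 + 5·-1 + 8·2 + 4·2 + 2·3.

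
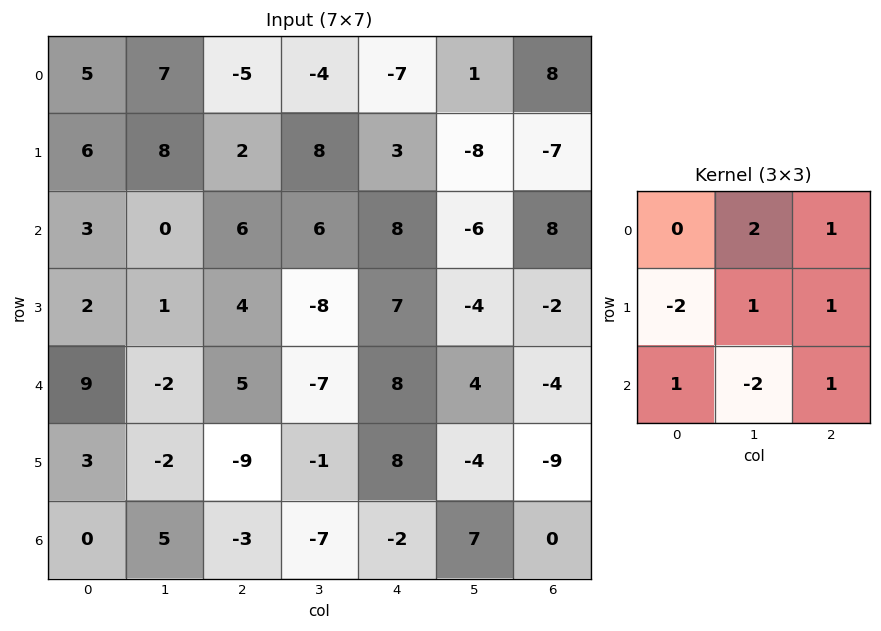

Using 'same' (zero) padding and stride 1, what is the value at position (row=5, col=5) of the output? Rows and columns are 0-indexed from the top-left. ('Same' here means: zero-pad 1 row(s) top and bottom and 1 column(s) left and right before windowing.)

-41

The receptive field on the zero-padded input at this output position is [8 4 -4 / 8 -4 -9 / -2 7 0]. Elementwise product with the kernel and sum: 4·2 + -4·1 + 8·-2 + -4·1 + -9·1 + -2·1 + 7·-2 + 0·1.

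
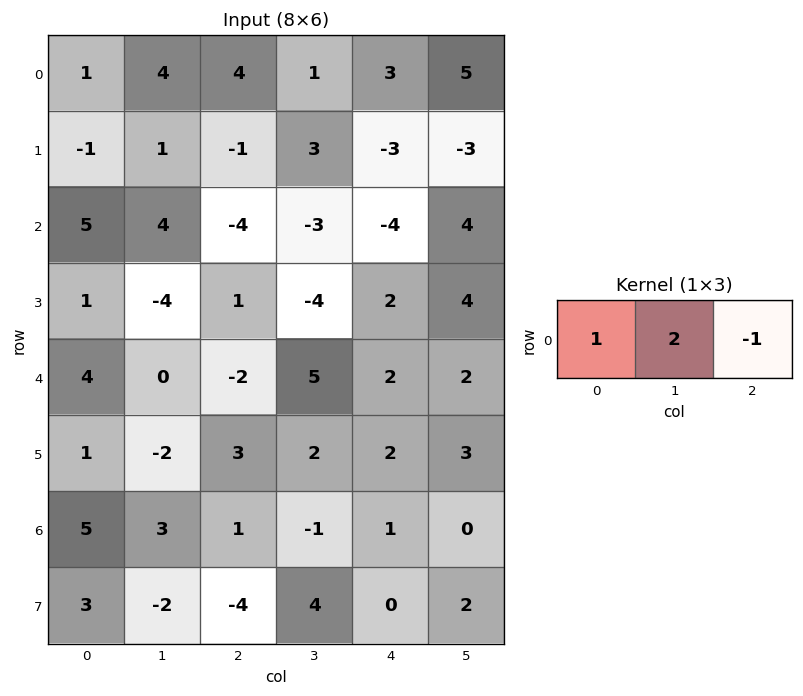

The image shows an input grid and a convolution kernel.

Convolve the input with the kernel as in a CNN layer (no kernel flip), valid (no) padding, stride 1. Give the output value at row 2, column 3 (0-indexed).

-15

The receptive field on the input at this output position is [-3 -4 4]. Elementwise product with the kernel and sum: -3·1 + -4·2 + 4·-1.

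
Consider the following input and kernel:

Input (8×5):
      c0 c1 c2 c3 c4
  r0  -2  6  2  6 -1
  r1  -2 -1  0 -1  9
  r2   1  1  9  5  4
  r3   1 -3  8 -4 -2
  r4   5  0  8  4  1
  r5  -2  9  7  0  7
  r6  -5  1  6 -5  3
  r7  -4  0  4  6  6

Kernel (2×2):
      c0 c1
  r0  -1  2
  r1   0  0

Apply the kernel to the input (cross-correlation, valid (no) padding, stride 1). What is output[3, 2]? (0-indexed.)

-16

The receptive field on the input at this output position is [8 -4 / 8 4]. Elementwise product with the kernel and sum: 8·-1 + -4·2.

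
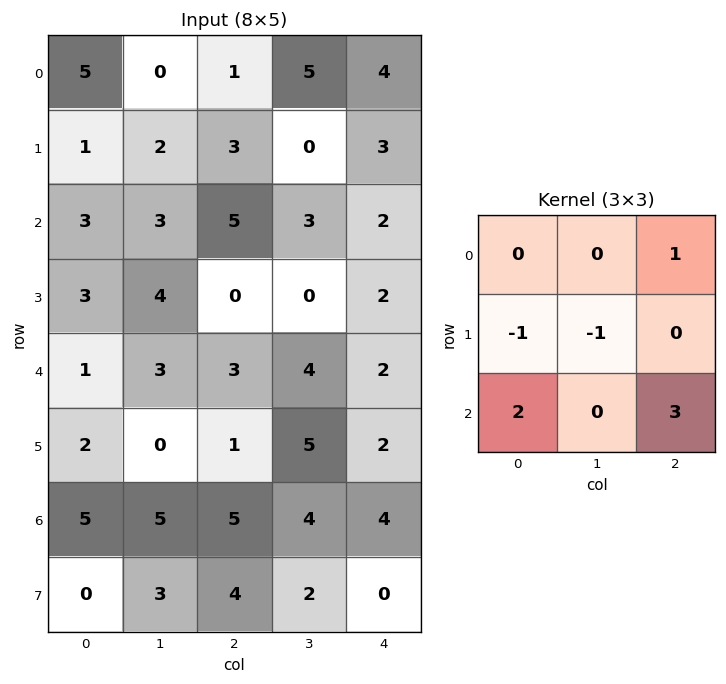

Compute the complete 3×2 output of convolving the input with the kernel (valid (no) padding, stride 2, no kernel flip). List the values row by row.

19 17
9 14
26 18

Output[0,0]: The receptive field on the input at this output position is [5 0 1 / 1 2 3 / 3 3 5]. Elementwise product with the kernel and sum: 1·1 + 1·-1 + 2·-1 + 3·2 + 5·3.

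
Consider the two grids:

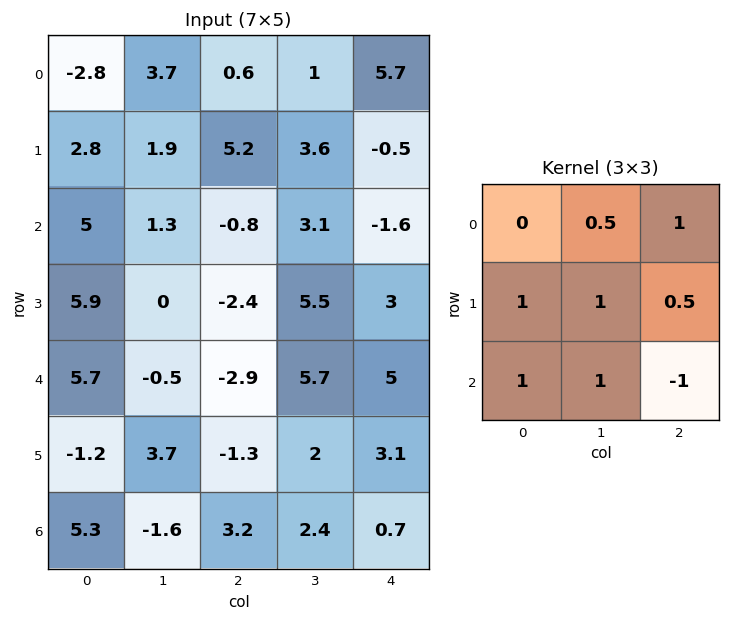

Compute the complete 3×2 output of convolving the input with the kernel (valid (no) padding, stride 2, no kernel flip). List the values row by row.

16.85 18.65
12.65 2.35
-0.8 15

Output[0,0]: The receptive field on the input at this output position is [-2.8 3.7 0.6 / 2.8 1.9 5.2 / 5 1.3 -0.8]. Elementwise product with the kernel and sum: 3.7·0.5 + 0.6·1 + 2.8·1 + 1.9·1 + 5.2·0.5 + 5·1 + 1.3·1 + -0.8·-1.
Output[0,1]: The receptive field on the input at this output position is [0.6 1 5.7 / 5.2 3.6 -0.5 / -0.8 3.1 -1.6]. Elementwise product with the kernel and sum: 1·0.5 + 5.7·1 + 5.2·1 + 3.6·1 + -0.5·0.5 + -0.8·1 + 3.1·1 + -1.6·-1.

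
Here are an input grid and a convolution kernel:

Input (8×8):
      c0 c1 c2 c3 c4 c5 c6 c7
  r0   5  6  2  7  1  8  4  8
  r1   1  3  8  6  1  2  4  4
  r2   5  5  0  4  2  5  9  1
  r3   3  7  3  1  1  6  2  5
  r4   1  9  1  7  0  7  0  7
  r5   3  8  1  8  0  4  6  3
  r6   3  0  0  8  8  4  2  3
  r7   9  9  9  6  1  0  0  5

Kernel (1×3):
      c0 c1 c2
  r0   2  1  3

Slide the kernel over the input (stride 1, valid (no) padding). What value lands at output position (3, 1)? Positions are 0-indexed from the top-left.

20

The receptive field on the input at this output position is [7 3 1]. Elementwise product with the kernel and sum: 7·2 + 3·1 + 1·3.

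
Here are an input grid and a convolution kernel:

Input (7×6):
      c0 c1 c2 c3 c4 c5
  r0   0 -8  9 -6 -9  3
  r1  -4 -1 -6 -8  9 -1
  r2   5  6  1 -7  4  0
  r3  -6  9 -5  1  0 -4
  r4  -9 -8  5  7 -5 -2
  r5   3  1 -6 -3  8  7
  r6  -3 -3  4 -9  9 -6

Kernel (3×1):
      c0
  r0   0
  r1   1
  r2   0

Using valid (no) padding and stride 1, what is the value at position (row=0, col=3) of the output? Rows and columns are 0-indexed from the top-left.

The receptive field on the input at this output position is [-6 / -8 / -7]. Elementwise product with the kernel and sum: -8·1.

-8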